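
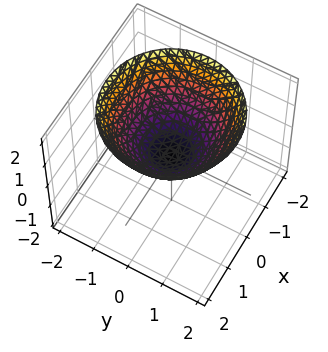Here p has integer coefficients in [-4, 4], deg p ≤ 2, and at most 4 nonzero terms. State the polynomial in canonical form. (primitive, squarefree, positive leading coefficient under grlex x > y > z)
(a) The degree is 2 — a single bowl opening along one axis; a quadric.
(b) Symmetry: the z-axis is an axis of rotation, so x and y enter only as x² + y².
(c) Against the integer gridlines: a circular section at z = 2 has radius between 1 and 2; it meets the x-axis at x = 0 (among the integer gridlines); one y-axis crossing is at y = 0.
(d) The integer polynomial consistent with all of this is the stated p.

2*x^2 + 2*y^2 - 3*z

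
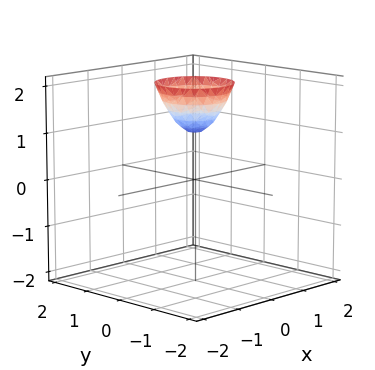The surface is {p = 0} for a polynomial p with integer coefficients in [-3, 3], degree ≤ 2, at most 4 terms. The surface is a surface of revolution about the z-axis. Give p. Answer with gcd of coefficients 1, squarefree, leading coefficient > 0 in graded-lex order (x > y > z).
First, deg p = 2. A generic line meets the surface in up to 2 points.
Next, symmetries: every cross-section ⟂ z is a circle, so x, y appear only via x² + y².
Next, checking where it meets the axes: the surface avoids every integer y-axis point in the box; a circular section at z = 2 has radius between 0 and 1.
Finally, the integer polynomial consistent with all of this is the stated p. Check: (0, 0, 1) on the z-axis lies on the surface, and p(0, 0, 1) = 0. ✓

3*x^2 + 3*y^2 - 2*z + 2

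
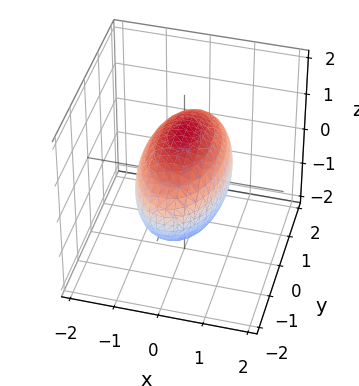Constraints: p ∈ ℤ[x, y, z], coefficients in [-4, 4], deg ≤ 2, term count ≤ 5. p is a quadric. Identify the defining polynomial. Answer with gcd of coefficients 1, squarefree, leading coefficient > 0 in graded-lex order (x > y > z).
3*x^2 + y^2 + 2*z^2 - 3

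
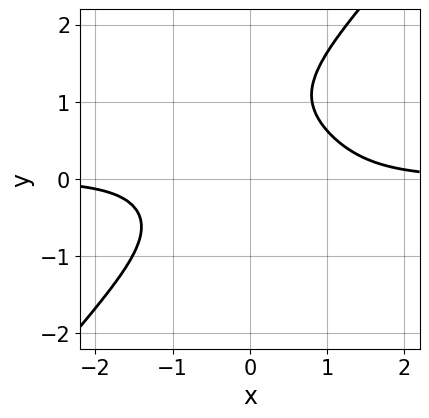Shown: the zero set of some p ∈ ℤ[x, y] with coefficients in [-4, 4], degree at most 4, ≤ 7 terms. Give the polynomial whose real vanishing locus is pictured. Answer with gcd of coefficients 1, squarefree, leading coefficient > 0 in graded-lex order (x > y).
3*x^3*y - 2*y^4 + 3*x*y^2 + y^3 - 3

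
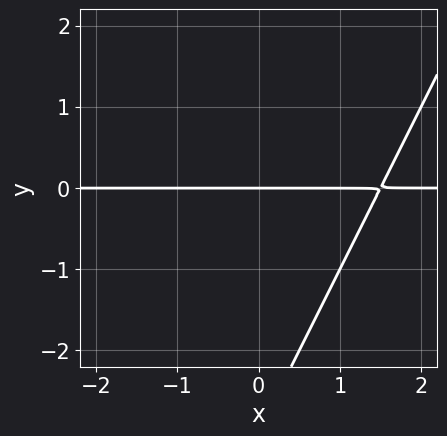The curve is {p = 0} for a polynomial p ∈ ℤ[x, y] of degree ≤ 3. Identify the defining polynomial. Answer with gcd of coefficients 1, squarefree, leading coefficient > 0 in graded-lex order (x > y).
2*x*y - y^2 - 3*y

Degree: the shape is more complex than any degree-1 curve, so deg p = 2.
Observable constraints: every point of the x-axis in the box is on the curve; it crosses the y-axis at the gridline y = 0.
Together with the visible shape, these determine p as stated.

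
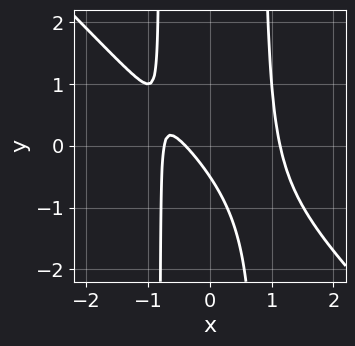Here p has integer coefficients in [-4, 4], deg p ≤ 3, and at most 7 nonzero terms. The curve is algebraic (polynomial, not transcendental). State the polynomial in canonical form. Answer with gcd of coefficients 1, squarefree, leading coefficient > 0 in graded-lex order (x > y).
(a) Degree: the shape is more complex than any degree-2 curve, so deg p = 3.
(b) Putting this together gives p.

3*x^3 + 3*x^2*y - 3*x - 2*y - 1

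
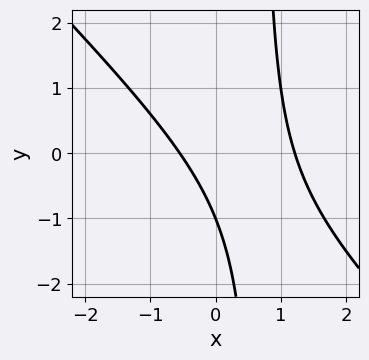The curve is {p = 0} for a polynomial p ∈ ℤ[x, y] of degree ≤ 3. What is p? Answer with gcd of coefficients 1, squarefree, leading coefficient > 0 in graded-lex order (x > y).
3*x^2 + 3*x*y - 2*x - 2*y - 2

The degree is 2 — a generic line meets the curve in up to 2 points.
From the axis intercepts and sections: it meets the y-axis at y = -1 (among the integer gridlines).
Assembling these constraints gives the stated polynomial.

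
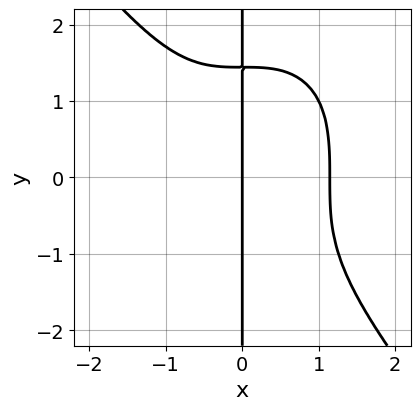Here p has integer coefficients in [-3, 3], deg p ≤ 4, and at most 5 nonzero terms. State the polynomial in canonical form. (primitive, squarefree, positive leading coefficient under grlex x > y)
(a) deg p = 4. No degree-3 curve has this shape.
(b) Checking where it meets the axes: it meets the x-axis at x = 0 (among the integer gridlines); the visible y-axis segment lies entirely on the curve.
(c) Putting this together gives p.

2*x^4 + x*y^3 - 3*x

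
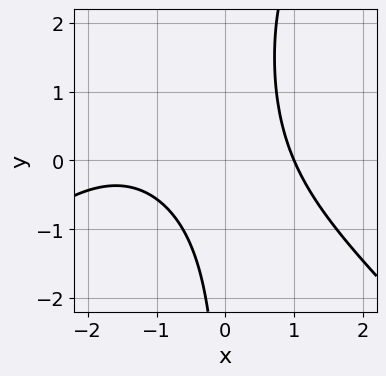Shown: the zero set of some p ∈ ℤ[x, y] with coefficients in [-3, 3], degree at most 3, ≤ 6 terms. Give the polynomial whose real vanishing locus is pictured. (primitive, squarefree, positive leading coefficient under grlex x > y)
x^3 - x*y^2 + 2*x^2 + 3*x*y - 3

1. deg p = 3.
2. Observable constraints: one x-axis crossing is at x = 1; it misses every integer gridline on the y-axis.
3. Fitting integer coefficients to these (and the overall shape) gives p.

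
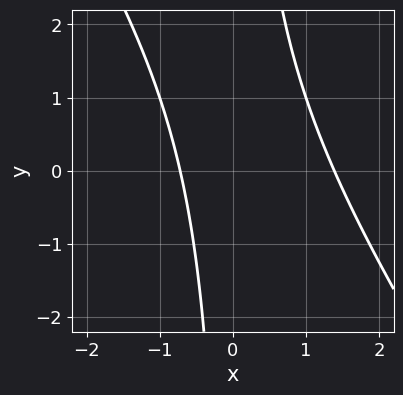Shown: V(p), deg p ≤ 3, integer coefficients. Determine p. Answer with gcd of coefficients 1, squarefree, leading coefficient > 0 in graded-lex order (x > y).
3*x^2 + 2*x*y - 2*x - 3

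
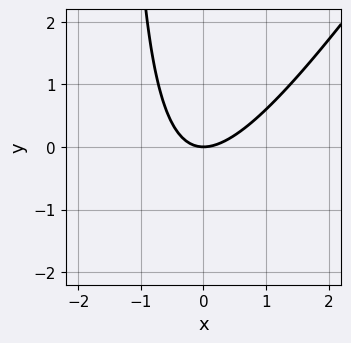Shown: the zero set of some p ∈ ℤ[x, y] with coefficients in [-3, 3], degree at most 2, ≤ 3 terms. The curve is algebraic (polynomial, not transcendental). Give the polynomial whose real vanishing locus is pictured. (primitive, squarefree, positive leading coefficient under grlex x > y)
3*x^2 - 2*x*y - 3*y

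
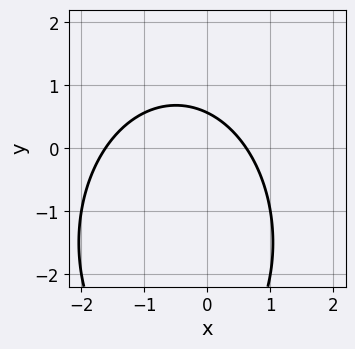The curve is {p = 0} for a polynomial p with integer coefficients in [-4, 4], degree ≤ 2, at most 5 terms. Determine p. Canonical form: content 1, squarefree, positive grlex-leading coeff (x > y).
2*x^2 + y^2 + 2*x + 3*y - 2

1. deg p = 2.
2. Putting this together gives p.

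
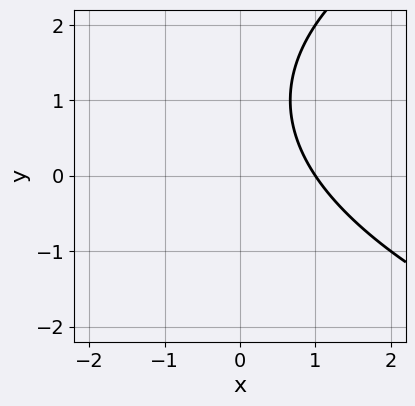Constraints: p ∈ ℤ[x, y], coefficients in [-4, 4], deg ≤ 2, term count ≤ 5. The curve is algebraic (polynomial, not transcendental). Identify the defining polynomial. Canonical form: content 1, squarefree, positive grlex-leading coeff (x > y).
y^2 - 3*x - 2*y + 3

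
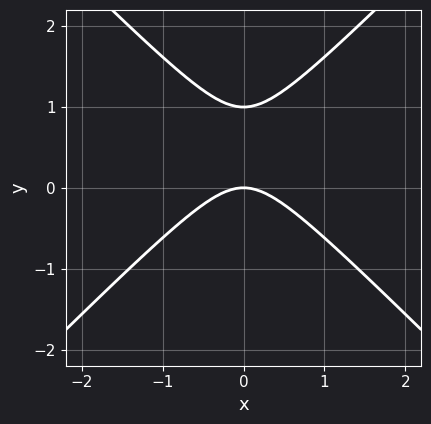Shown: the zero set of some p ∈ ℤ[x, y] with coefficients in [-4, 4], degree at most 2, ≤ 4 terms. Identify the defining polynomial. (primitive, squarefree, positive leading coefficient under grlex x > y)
x^2 - y^2 + y

1. Degree: no degree-1 curve has this shape, so deg p = 2.
2. Symmetries: the x ↦ −x reflection is a symmetry, so x appears only in even powers.
3. Observable constraints: it meets the x-axis at x = 0 (among the integer gridlines); among the integer gridlines, it crosses the y-axis at y ∈ {0, 1}.
4. The integer polynomial consistent with all of this is the stated p.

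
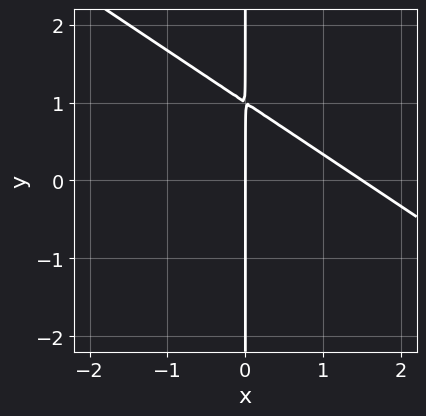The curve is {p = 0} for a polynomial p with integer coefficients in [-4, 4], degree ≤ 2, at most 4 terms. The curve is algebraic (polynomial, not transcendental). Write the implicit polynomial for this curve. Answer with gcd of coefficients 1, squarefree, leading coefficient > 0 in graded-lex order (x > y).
First, the degree is 2 — a generic line meets the curve in up to 2 points.
Then, from the axis intercepts and sections: every point of the y-axis in the box is on the curve; it meets the x-axis at x = 0 (among the integer gridlines).
Finally, fitting integer coefficients to these (and the overall shape) gives p.

2*x^2 + 3*x*y - 3*x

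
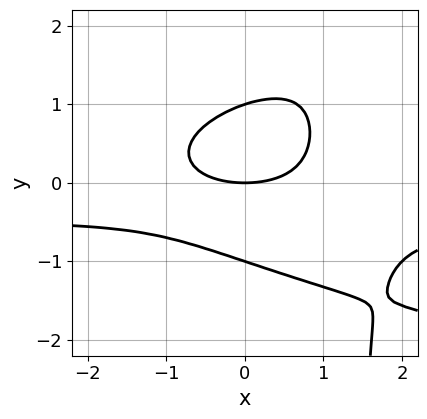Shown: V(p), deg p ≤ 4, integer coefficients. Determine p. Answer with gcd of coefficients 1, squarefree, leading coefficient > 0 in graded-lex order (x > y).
(a) The degree is 4 — the shape is more complex than any degree-3 curve.
(b) From the visible intercepts: it crosses the x-axis at the gridline x = 0; among the integer gridlines, it crosses the y-axis at y ∈ {-1, 0, 1}.
(c) Putting this together gives p.

2*x*y^3 - 2*x^2*y - 3*y^3 - x^2 + 3*y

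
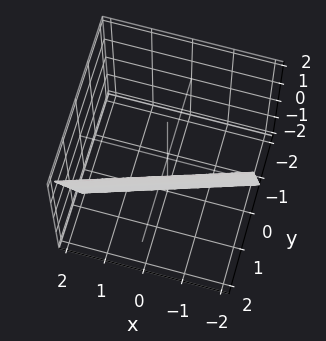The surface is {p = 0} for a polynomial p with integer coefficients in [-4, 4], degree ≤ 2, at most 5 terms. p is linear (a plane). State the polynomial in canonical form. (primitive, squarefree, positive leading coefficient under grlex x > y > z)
x - 3*y + z + 2

(a) Degree: the surface is flat (a plane), so deg p = 1.
(b) From the axis intercepts and sections: it crosses the x-axis at the gridline x = -2; it meets the z-axis at z = -2 (among the integer gridlines).
(c) These observations pin down the coefficients.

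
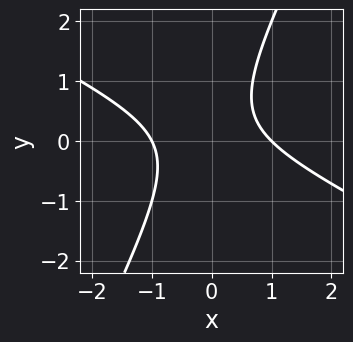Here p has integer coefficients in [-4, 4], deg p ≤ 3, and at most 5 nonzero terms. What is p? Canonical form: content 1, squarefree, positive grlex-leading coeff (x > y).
The degree is 2 — a generic line meets the curve in up to 2 points.
From the axis intercepts and sections: no y-intercept at any integer in the box; among the integer gridlines, it crosses the x-axis at x ∈ {-1, 1}.
Solving for integer coefficients yields p as stated.

2*x^2 + 3*x*y - 2*y^2 + y - 2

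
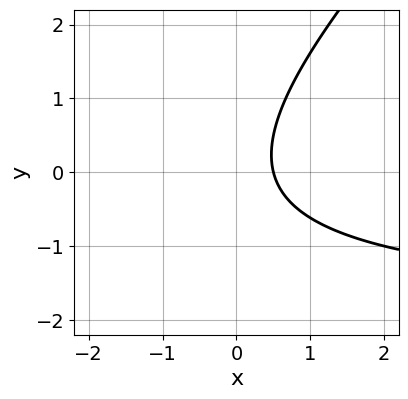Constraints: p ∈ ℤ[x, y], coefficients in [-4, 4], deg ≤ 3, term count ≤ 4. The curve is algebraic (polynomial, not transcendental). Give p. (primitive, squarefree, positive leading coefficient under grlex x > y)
1. The degree is 2 — no degree-1 curve has this shape.
2. Reading off the gridlines: no y-intercept at any integer in the box.
3. Matching integer coefficients to the picture gives p.

x*y - y^2 + 2*x - 1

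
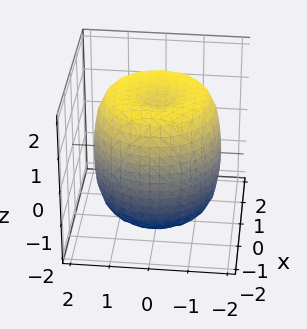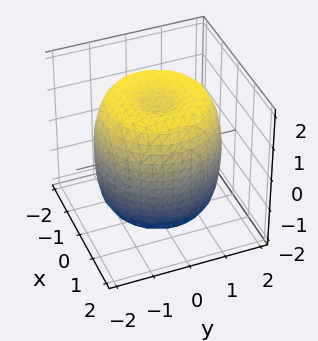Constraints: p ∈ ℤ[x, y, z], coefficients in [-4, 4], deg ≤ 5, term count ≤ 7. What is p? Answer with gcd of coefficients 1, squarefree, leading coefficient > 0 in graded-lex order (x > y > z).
First, the degree is 4 — a generic line meets the surface in up to 4 points.
Next, symmetry: the surface is invariant under rotation about z: p = q(x² + y², z).
Next, from the visible intercepts: a circular section at z = -1 has radius between 1 and 2.
Finally, matching integer coefficients to the picture gives p.

x^4 + 2*x^2*y^2 + y^4 - 2*x^2 - 2*y^2 + z^2 - 2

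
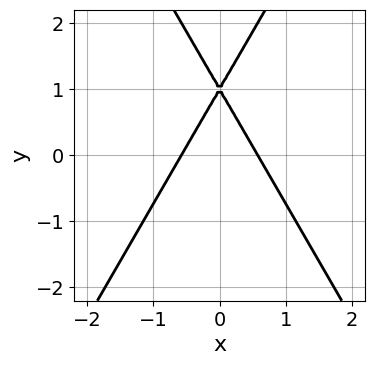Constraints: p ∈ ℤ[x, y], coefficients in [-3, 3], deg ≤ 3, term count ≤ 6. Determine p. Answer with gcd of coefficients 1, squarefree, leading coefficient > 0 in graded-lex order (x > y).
3*x^2 - y^2 + 2*y - 1

1. Degree: no degree-1 curve has this shape, so deg p = 2.
2. Symmetries: the x ↦ −x reflection is a symmetry, so x appears only in even powers.
3. Observable constraints: it crosses the y-axis at the gridline y = 1.
4. The integer polynomial consistent with all of this is the stated p.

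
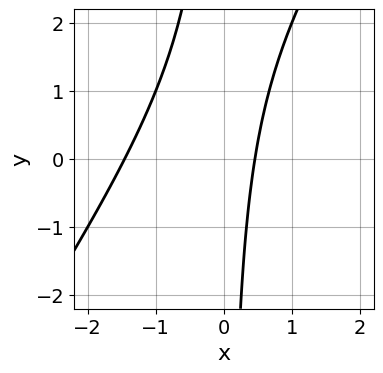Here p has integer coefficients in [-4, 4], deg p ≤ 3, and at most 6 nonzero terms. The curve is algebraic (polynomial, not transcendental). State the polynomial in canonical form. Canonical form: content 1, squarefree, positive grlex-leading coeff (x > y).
3*x^2 - 2*x*y + 3*x - 2

(a) Degree: no degree-1 curve has this shape, so deg p = 2.
(b) Reading off the gridlines: the curve avoids every integer y-axis point in the box.
(c) The integer polynomial consistent with all of this is the stated p.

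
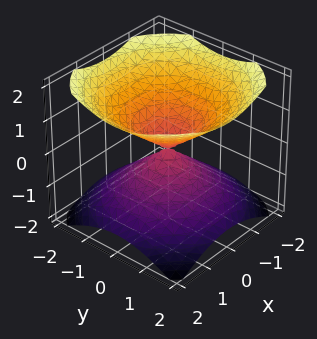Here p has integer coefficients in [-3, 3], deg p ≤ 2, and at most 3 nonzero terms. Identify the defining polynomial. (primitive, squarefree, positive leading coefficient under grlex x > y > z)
2*x^2 + 2*y^2 - 3*z^2

(a) I count 2 distinct pieces. They look like related sheets of one shape, so recover p as a whole.
(b) Degree: two nappes meeting at a single point; a quadric, so deg p = 2.
(c) Symmetries: every cross-section ⟂ z is a circle, so x, y appear only via x² + y²; the z ↦ −z reflection is a symmetry, so z appears only in even powers.
(d) Reading off the gridlines: one y-axis crossing is at y = 0; it meets the x-axis at x = 0 (among the integer gridlines); a circular section at z = 1 has radius between 1 and 2; it meets the z-axis at z = 0 (among the integer gridlines).
(e) These observations pin down the coefficients.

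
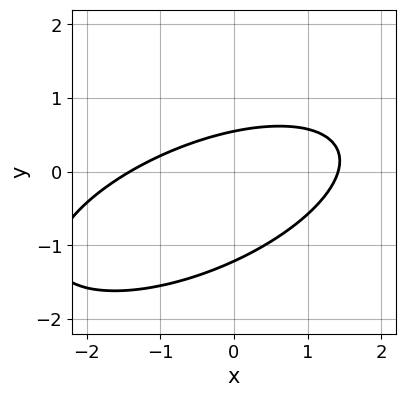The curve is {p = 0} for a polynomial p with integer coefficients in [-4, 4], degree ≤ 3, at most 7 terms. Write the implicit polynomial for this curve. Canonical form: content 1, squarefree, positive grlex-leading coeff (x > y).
x^2 - 2*x*y + 3*y^2 + 2*y - 2

First, degree: no degree-1 curve has this shape, so deg p = 2.
Finally, solving for integer coefficients yields p as stated.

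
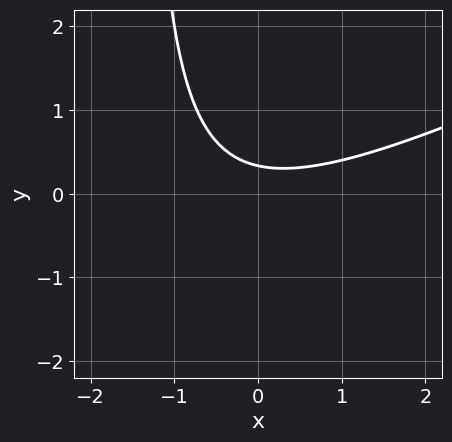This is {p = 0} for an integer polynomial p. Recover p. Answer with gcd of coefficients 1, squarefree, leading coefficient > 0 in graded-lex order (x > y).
x^2 - 2*x*y - 3*y + 1

First, degree: a generic line meets the curve in up to 2 points, so deg p = 2.
Then, observable constraints: no x-intercept at any integer in the box.
Finally, matching integer coefficients to the picture gives p.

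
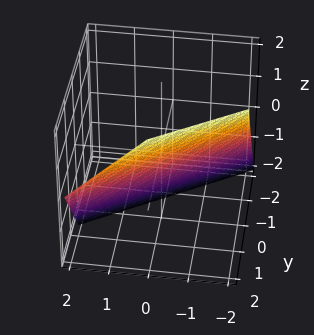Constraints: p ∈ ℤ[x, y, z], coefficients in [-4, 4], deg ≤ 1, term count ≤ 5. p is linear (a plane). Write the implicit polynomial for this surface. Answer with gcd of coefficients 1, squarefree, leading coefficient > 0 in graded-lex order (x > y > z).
2*x - 3*y + 2*z + 2

(a) deg p = 1. The surface is flat (a plane).
(b) From the axis intercepts and sections: it crosses the z-axis at the gridline z = -1; one x-axis crossing is at x = -1.
(c) The integer polynomial consistent with all of this is the stated p.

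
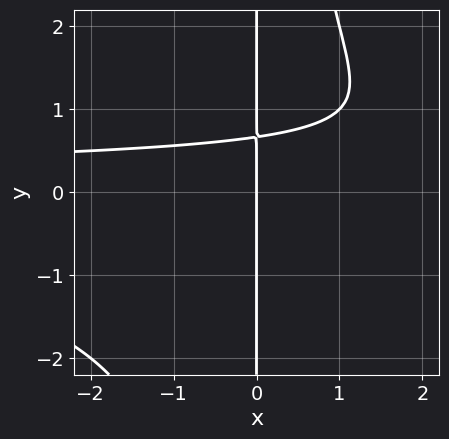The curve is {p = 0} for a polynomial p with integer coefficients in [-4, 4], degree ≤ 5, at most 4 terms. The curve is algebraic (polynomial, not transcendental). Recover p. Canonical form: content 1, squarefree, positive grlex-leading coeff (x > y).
x^2*y^2 - 3*x*y + 2*x

1. deg p = 4. No degree-3 curve has this shape.
2. Checking where it meets the axes: every point of the y-axis in the box is on the curve; one x-axis crossing is at x = 0.
3. Solving for integer coefficients yields p as stated.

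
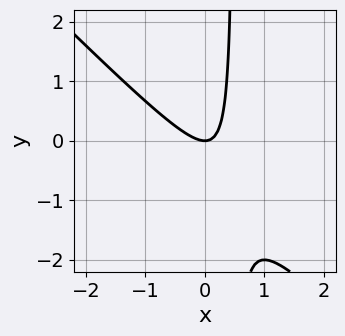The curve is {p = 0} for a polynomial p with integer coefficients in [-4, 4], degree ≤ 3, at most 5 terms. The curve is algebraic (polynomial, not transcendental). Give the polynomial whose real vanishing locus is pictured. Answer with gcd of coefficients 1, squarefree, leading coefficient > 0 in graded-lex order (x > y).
2*x^2 + 2*x*y - y

(a) Degree: no degree-1 curve has this shape, so deg p = 2.
(b) Observable constraints: one y-axis crossing is at y = 0; it crosses the x-axis at the gridline x = 0.
(c) Assembling these constraints gives the stated polynomial.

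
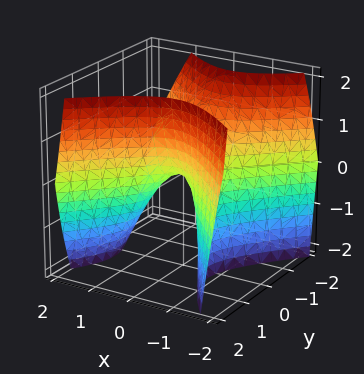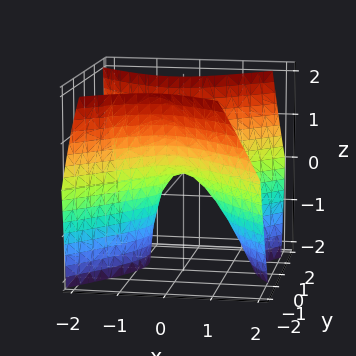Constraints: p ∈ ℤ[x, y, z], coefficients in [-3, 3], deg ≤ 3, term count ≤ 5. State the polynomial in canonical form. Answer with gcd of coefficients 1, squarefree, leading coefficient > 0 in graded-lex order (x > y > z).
1. deg p = 2. A generic line meets the surface in up to 2 points.
2. Against the integer gridlines: it crosses the y-axis at the gridline y = 0; it meets the x-axis at x = 0 (among the integer gridlines).
3. The integer polynomial consistent with all of this is the stated p.

3*x^2 + x*z - 3*y^2 - y*z + 2*z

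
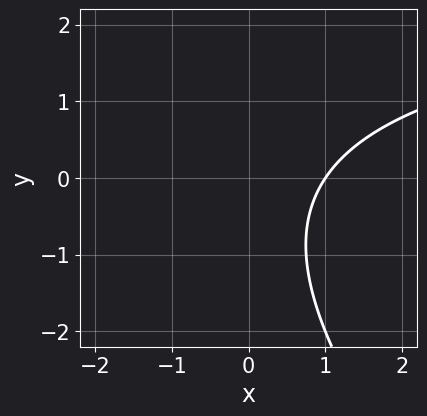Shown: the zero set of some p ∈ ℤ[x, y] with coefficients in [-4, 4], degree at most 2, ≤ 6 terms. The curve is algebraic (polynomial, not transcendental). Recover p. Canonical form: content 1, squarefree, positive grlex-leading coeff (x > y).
x*y + y^2 - 3*x + y + 3

(a) Degree: no degree-1 curve has this shape, so deg p = 2.
(b) Against the integer gridlines: it misses every integer gridline on the y-axis; one x-axis crossing is at x = 1.
(c) Fitting integer coefficients to these (and the overall shape) gives p.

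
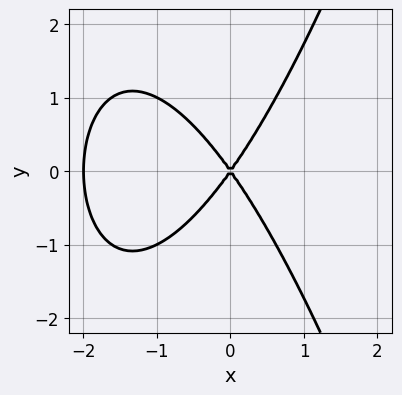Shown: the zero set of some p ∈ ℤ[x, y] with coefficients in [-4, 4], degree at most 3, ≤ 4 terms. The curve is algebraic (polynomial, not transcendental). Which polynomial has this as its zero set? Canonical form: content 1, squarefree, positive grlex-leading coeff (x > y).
x^3 + 2*x^2 - y^2

Degree: the shape is more complex than any degree-2 curve, so deg p = 3.
Symmetries: the y ↦ −y reflection is a symmetry, so y appears only in even powers.
From the visible intercepts: the x-axis gridline crossings are at x ∈ {-2, 0}; it crosses the y-axis at the gridline y = 0.
The integer polynomial consistent with all of this is the stated p.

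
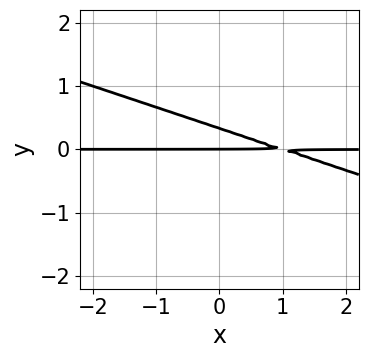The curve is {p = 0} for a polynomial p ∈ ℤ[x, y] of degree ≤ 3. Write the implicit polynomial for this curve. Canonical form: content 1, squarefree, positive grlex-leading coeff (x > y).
Degree: the shape is more complex than any degree-1 curve, so deg p = 2.
From the visible intercepts: every point of the x-axis in the box is on the curve; it crosses the y-axis at the gridline y = 0.
Solving for integer coefficients yields p as stated.

x*y + 3*y^2 - y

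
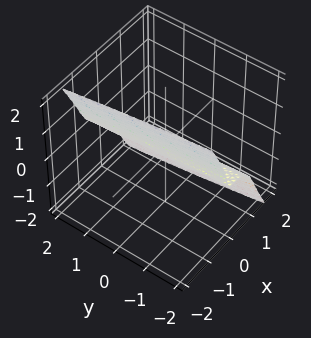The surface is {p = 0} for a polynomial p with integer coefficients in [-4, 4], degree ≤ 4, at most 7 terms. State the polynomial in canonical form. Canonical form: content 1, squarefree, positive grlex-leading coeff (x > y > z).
(a) The degree is 3 — no degree-2 surface has this shape.
(b) From the axis intercepts and sections: every point of the y-axis in the box is on the surface; one z-axis crossing is at z = 0.
(c) Matching integer coefficients to the picture gives p.

2*x^3 - x*y*z + 3*x*z^2 + 2*z^3 + z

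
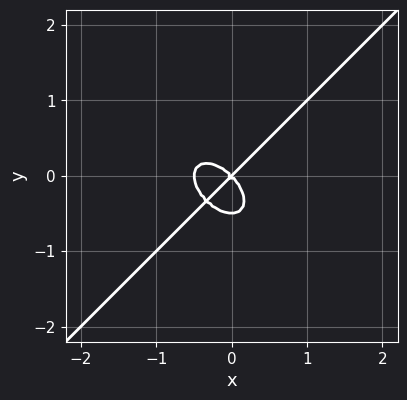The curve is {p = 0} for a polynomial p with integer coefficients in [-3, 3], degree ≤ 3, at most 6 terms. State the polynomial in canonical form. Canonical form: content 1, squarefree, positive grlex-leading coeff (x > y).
2*x^3 - 2*y^3 + x^2 - y^2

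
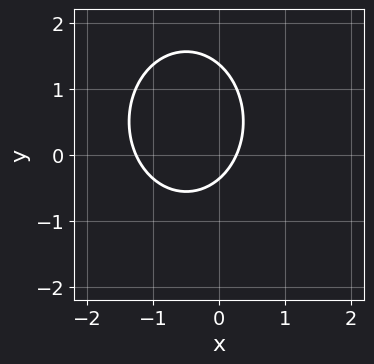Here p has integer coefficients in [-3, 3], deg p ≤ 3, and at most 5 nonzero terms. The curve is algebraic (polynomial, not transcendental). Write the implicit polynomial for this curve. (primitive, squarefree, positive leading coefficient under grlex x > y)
First, degree: no degree-1 curve has this shape, so deg p = 2.
Finally, putting this together gives p.

3*x^2 + 2*y^2 + 3*x - 2*y - 1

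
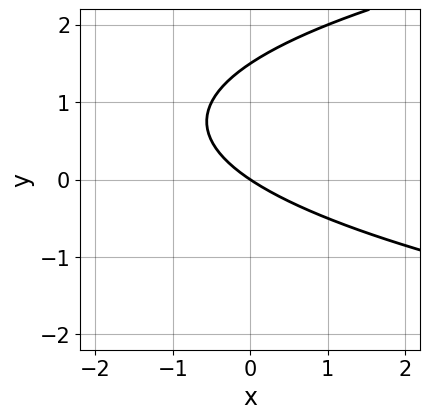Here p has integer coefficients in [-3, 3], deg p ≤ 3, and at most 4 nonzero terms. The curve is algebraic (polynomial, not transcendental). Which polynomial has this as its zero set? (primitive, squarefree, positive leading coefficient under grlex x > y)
2*y^2 - 2*x - 3*y

deg p = 2.
Checking where it meets the axes: one x-axis crossing is at x = 0; one y-axis crossing is at y = 0.
Matching integer coefficients to the picture gives p.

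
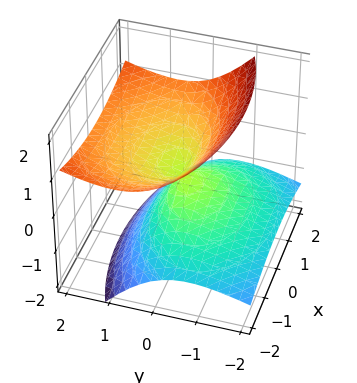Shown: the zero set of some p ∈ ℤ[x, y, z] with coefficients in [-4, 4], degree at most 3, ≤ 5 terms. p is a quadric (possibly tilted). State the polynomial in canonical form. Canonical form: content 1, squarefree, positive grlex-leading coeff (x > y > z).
deg p = 2. The shape is more complex than any degree-1 surface.
From the axis intercepts and sections: it crosses the z-axis at the gridline z = 0; it meets the y-axis at y = 0 (among the integer gridlines).
Together with the visible shape, these determine p as stated.

x^2 + 2*y^2 - 3*y*z - 3*z^2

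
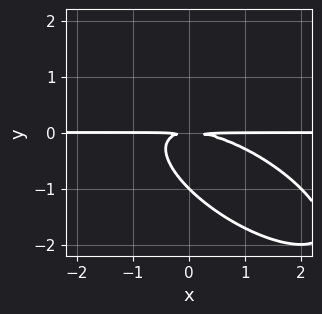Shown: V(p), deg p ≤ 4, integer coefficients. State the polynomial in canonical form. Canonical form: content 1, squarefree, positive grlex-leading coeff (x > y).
First, degree: a generic line meets the curve in up to 3 points, so deg p = 3.
Then, from the axis intercepts and sections: it crosses the y-axis at the gridline y = -1; the visible x-axis segment lies entirely on the curve.
Finally, these observations pin down the coefficients.

x^2*y + 2*x*y^2 + 2*y^3 + 2*y^2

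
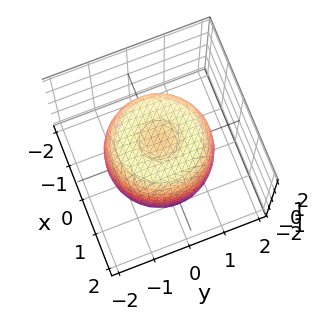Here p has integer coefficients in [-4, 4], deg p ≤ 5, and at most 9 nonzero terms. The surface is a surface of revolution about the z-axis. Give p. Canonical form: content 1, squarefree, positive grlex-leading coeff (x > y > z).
Degree: a generic line meets the surface in up to 4 points, so deg p = 4.
Symmetry: the z-axis is an axis of rotation, so x and y enter only as x² + y².
From the axis intercepts and sections: among the integer gridlines, it crosses the z-axis at z ∈ {-1, 1}; a circular section at z = 0 has radius between 1 and 2.
Together with the visible shape, these determine p as stated.

2*x^4 + 4*x^2*y^2 + 2*y^4 - 3*x^2 - 3*y^2 + 2*z^2 - 2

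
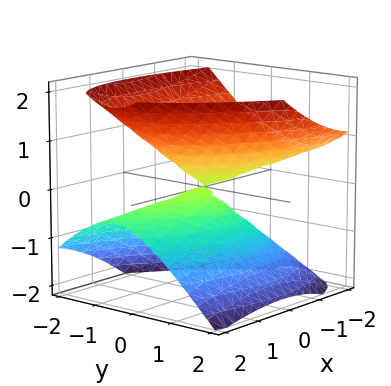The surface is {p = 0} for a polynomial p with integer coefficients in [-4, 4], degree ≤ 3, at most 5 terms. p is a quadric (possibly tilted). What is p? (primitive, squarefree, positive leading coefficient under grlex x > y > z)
(a) I count 2 distinct pieces.
(b) The degree is 2 — a generic line meets the surface in up to 2 points.
(c) Reading off the gridlines: it meets the y-axis at y = 0 (among the integer gridlines); it crosses the z-axis at the gridline z = 0; it crosses the x-axis at the gridline x = 0.
(d) Assembling these constraints gives the stated polynomial.

x^2 + 2*x*y + 2*x*z + 3*y^2 - 3*z^2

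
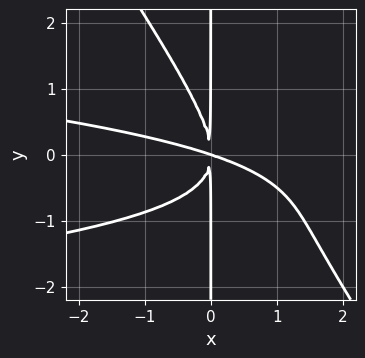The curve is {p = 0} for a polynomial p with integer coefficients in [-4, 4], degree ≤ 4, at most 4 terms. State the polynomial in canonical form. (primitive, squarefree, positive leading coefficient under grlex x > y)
deg p = 4. No degree-3 curve has this shape.
From the visible intercepts: it crosses the x-axis at the gridline x = 0; every point of the y-axis in the box is on the curve.
Putting this together gives p.

3*x^2*y^2 + 2*x*y^3 + x^3 + 3*x^2*y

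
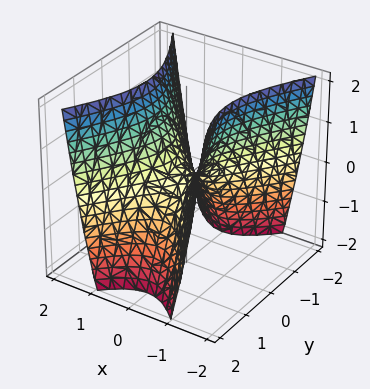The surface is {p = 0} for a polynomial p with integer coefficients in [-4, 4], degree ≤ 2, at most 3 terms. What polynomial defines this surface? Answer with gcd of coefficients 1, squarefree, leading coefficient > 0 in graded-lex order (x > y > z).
2*x^2 - y^2 - z

First, the degree is 2 — a saddle surface; a quadric.
Next, symmetries: the y ↦ −y reflection is a symmetry, so y appears only in even powers; the x ↦ −x reflection is a symmetry, so x appears only in even powers.
Then, observable constraints: it meets the z-axis at z = 0 (among the integer gridlines); it crosses the y-axis at the gridline y = 0; it crosses the x-axis at the gridline x = 0.
Finally, matching integer coefficients to the picture gives p.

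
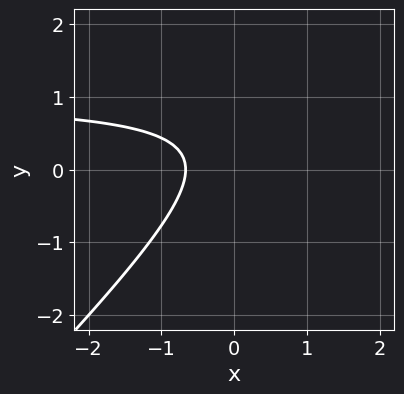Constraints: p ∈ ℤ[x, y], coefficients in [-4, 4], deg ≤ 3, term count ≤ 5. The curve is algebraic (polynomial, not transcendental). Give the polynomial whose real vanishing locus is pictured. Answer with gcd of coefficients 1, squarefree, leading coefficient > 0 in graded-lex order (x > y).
3*x*y - 3*y^2 - 3*x + 2*y - 2

deg p = 2.
Checking where it meets the axes: no y-intercept at any integer in the box.
Solving for integer coefficients yields p as stated.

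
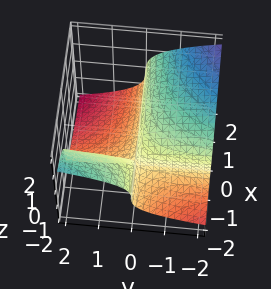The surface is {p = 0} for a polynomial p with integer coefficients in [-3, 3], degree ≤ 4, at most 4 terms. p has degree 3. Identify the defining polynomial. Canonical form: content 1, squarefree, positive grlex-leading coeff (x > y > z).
z^3 + x*y + y

First, degree: the shape is more complex than any degree-2 surface, so deg p = 3.
Next, from the axis intercepts and sections: one y-axis crossing is at y = 0; it crosses the z-axis at the gridline z = 0.
Finally, the integer polynomial consistent with all of this is the stated p.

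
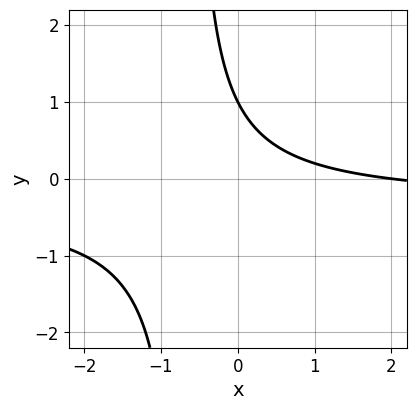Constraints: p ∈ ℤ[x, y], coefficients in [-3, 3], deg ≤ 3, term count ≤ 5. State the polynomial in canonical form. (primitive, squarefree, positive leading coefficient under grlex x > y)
3*x*y + x + 2*y - 2

1. The degree is 2 — no degree-1 curve has this shape.
2. Checking where it meets the axes: one y-axis crossing is at y = 1; it meets the x-axis at x = 2 (among the integer gridlines).
3. Assembling these constraints gives the stated polynomial.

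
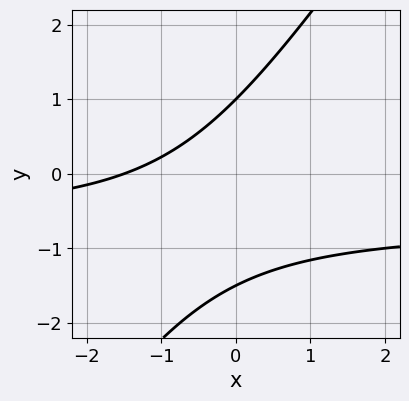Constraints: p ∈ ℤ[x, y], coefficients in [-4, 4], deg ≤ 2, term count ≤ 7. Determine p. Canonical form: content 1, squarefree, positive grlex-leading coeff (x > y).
(a) Degree: no degree-1 curve has this shape, so deg p = 2.
(b) From the axis intercepts and sections: it meets the y-axis at y = 1 (among the integer gridlines).
(c) Matching integer coefficients to the picture gives p.

3*x*y - 2*y^2 + 2*x - y + 3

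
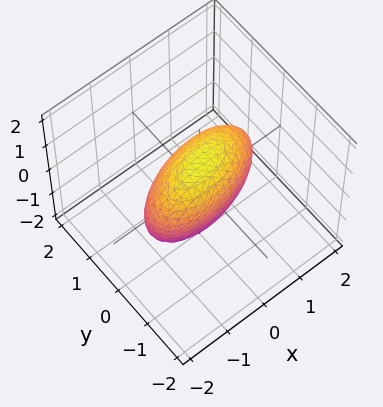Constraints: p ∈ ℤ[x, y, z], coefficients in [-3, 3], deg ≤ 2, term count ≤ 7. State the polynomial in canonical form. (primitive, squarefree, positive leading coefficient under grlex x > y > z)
x^2 - x*y + 3*y^2 + y*z + z^2 - 2

The degree is 2 — the shape is more complex than any degree-1 surface.
The integer polynomial consistent with all of this is the stated p.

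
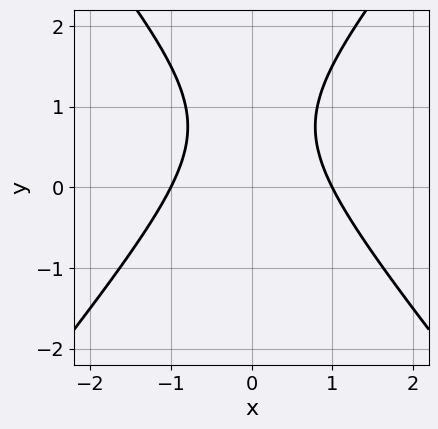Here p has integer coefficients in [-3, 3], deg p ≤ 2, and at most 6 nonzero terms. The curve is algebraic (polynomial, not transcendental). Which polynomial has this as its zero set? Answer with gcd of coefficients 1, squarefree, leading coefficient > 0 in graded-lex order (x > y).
3*x^2 - 2*y^2 + 3*y - 3

1. The degree is 2 — the shape is more complex than any degree-1 curve.
2. Symmetries: it's symmetric under x → −x, forcing even powers of x.
3. Checking where it meets the axes: the x-axis gridline crossings are at x ∈ {-1, 1}; no y-intercept at any integer in the box.
4. Putting this together gives p.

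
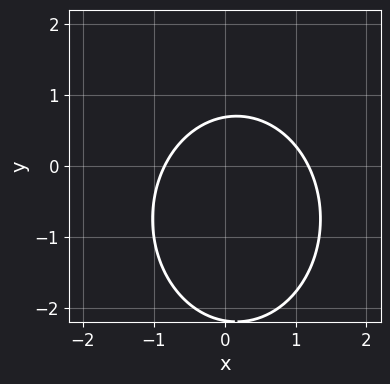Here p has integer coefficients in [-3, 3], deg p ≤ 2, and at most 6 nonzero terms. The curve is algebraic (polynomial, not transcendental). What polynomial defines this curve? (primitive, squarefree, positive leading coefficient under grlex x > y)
3*x^2 + 2*y^2 - x + 3*y - 3

(a) deg p = 2. No degree-1 curve has this shape.
(b) Matching integer coefficients to the picture gives p.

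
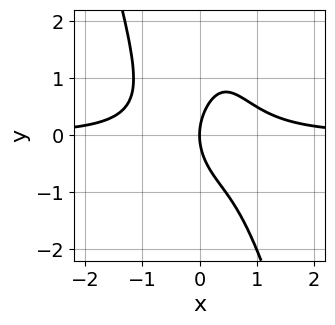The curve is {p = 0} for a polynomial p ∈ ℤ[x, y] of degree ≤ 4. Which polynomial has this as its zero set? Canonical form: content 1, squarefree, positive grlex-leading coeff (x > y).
3*x^3*y + x^2*y^2 + y^2 - 2*x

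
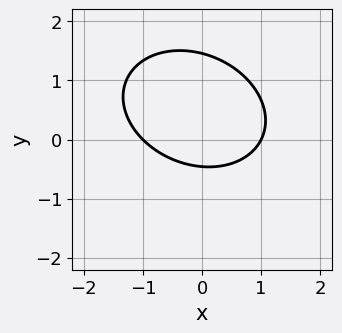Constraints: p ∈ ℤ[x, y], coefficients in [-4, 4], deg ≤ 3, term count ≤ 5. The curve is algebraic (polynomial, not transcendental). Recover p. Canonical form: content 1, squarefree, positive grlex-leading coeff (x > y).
2*x^2 + x*y + 3*y^2 - 3*y - 2

First, the degree is 2 — a generic line meets the curve in up to 2 points.
Next, from the visible intercepts: the x-axis gridline crossings are at x ∈ {-1, 1}.
Finally, matching integer coefficients to the picture gives p.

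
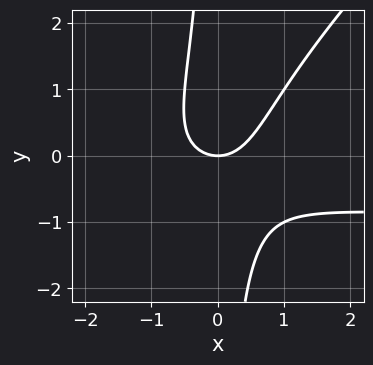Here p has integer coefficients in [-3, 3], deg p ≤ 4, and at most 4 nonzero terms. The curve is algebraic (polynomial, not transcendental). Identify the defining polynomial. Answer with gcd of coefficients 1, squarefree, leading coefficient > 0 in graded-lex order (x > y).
x^2*y - x*y^2 + x^2 - y

First, deg p = 3.
Next, checking where it meets the axes: it meets the x-axis at x = 0 (among the integer gridlines); it crosses the y-axis at the gridline y = 0.
Finally, matching integer coefficients to the picture gives p.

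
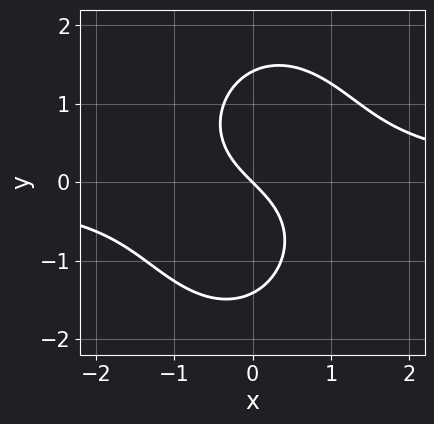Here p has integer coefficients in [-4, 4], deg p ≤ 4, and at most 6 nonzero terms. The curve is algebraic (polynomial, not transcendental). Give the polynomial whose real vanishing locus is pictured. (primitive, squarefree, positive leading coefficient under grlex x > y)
2*x^2*y + y^3 - 2*x - 2*y

First, the degree is 3 — no degree-2 curve has this shape.
Next, checking where it meets the axes: it crosses the x-axis at the gridline x = 0; one y-axis crossing is at y = 0.
Finally, assembling these constraints gives the stated polynomial.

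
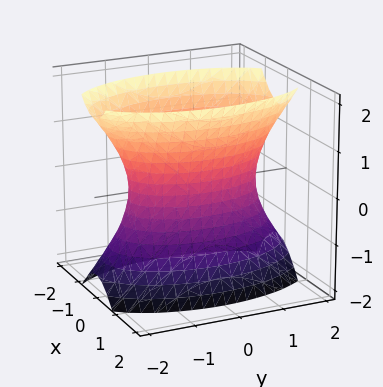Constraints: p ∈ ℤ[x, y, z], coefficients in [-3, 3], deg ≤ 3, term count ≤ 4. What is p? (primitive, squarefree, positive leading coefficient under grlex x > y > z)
First, degree: one connected sheet with a waist; a quadric, so deg p = 2.
Next, symmetries: the z ↦ −z reflection is a symmetry, so z appears only in even powers; mirror symmetry y ↦ −y ⇒ only even powers of y; mirror symmetry x ↦ −x ⇒ only even powers of x.
Then, from the axis intercepts and sections: the surface avoids every integer z-axis point in the box.
Finally, the integer polynomial consistent with all of this is the stated p.

3*x^2 + y^2 - z^2 - 2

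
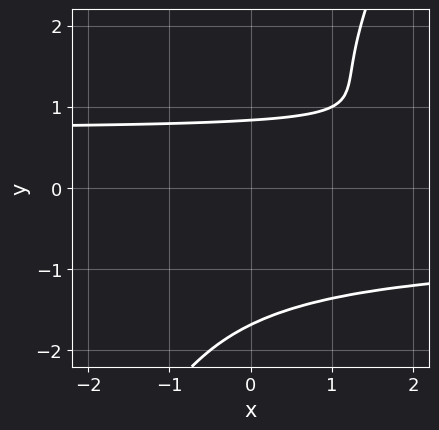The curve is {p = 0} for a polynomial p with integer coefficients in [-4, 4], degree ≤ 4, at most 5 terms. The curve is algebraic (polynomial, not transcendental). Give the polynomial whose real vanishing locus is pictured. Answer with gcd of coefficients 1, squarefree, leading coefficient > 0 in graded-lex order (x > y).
First, the degree is 4 — no degree-3 curve has this shape.
Next, checking where it meets the axes: it misses every integer gridline on the x-axis.
Finally, solving for integer coefficients yields p as stated.

2*x*y^3 - y^4 - x*y - 3*y + 3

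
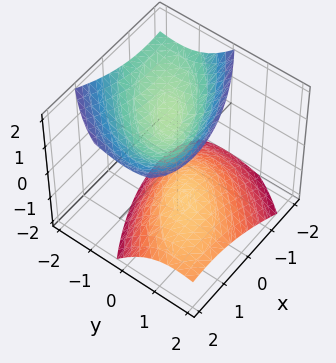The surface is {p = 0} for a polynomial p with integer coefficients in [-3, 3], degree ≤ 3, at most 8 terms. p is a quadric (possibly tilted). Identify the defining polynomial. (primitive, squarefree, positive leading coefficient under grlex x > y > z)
First, the picture has 2 separate pieces.
Then, the degree is 2 — a generic line meets the surface in up to 2 points.
Next, from the axis intercepts and sections: the surface avoids every integer y-axis point in the box; it misses every integer gridline on the x-axis.
Finally, together with the visible shape, these determine p as stated.

2*x^2 - 3*x*y + 3*y^2 + 3*y*z - 3*z^2 + 2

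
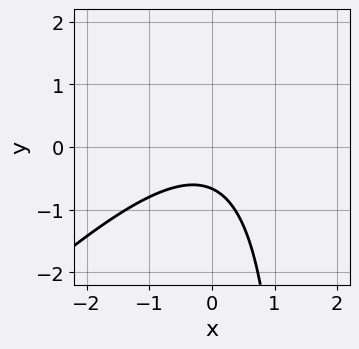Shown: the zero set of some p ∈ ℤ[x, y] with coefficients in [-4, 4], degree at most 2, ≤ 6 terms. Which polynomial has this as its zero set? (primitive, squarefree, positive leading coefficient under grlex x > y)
2*x^2 - 2*x*y + 3*y + 2

First, degree: no degree-1 curve has this shape, so deg p = 2.
Then, reading off the gridlines: no x-intercept at any integer in the box.
Finally, these observations pin down the coefficients.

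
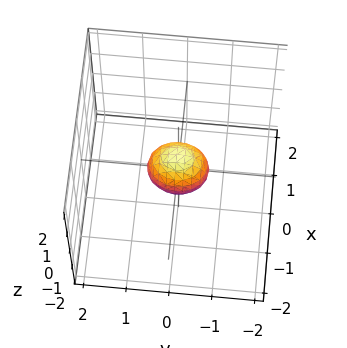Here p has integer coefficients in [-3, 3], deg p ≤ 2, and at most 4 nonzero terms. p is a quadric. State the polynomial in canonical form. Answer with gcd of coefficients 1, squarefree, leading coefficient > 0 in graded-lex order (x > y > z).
3*x^2 + 2*y^2 + 2*z^2 - 1

First, the degree is 2 — bounded and convex; a quadric.
Next, symmetries: it's symmetric under y → −y, forcing even powers of y; the z ↦ −z reflection is a symmetry, so z appears only in even powers; the x ↦ −x reflection is a symmetry, so x appears only in even powers.
Finally, fitting integer coefficients to these (and the overall shape) gives p.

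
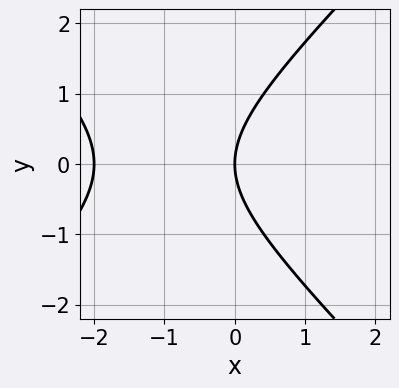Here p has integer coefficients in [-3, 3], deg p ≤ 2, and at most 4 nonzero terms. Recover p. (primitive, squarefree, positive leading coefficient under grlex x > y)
x^2 - y^2 + 2*x

(a) deg p = 2.
(b) Symmetries: the y ↦ −y reflection is a symmetry, so y appears only in even powers.
(c) Against the integer gridlines: it crosses the y-axis at the gridline y = 0; among the integer gridlines, it crosses the x-axis at x ∈ {-2, 0}.
(d) Assembling these constraints gives the stated polynomial.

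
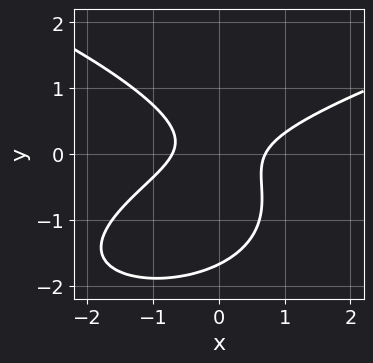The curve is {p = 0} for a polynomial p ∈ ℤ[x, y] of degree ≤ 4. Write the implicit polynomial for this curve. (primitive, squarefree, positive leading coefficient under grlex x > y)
deg p = 3.
The integer polynomial consistent with all of this is the stated p.

2*y^3 - 2*x^2 + 2*x*y + 3*y^2 + 1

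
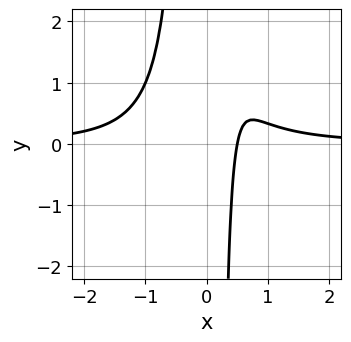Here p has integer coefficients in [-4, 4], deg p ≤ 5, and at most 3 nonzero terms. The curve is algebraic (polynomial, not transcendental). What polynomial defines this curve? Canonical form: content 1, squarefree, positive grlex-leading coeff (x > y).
3*x^3*y - 2*x + 1

(a) deg p = 4. The shape is more complex than any degree-3 curve.
(b) From the axis intercepts and sections: no y-intercept at any integer in the box.
(c) The integer polynomial consistent with all of this is the stated p.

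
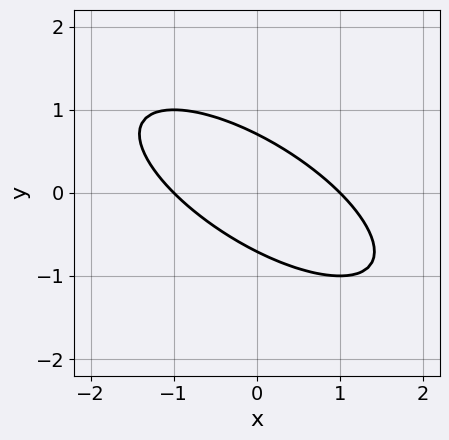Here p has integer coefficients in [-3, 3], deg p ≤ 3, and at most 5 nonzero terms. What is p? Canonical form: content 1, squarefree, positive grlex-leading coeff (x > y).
x^2 + 2*x*y + 2*y^2 - 1

1. Degree: the shape is more complex than any degree-1 curve, so deg p = 2.
2. Checking where it meets the axes: among the integer gridlines, it crosses the x-axis at x ∈ {-1, 1}.
3. Fitting integer coefficients to these (and the overall shape) gives p.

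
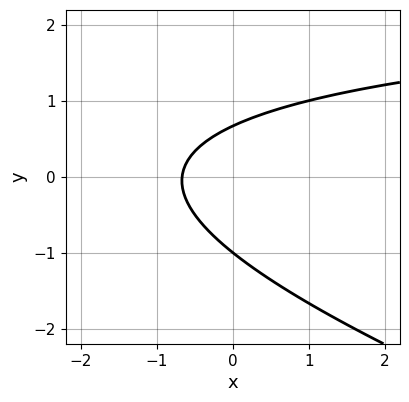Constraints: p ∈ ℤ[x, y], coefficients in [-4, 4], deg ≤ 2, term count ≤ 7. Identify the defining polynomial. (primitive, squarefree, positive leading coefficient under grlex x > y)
1. The degree is 2 — no degree-1 curve has this shape.
2. Against the integer gridlines: it meets the y-axis at y = -1 (among the integer gridlines).
3. Together with the visible shape, these determine p as stated.

x*y + 3*y^2 - 3*x + y - 2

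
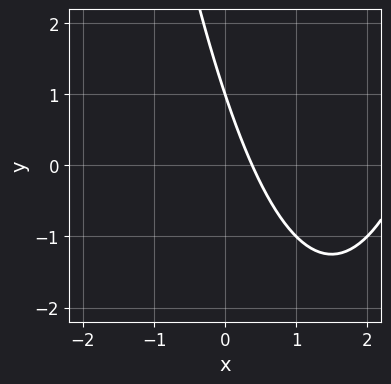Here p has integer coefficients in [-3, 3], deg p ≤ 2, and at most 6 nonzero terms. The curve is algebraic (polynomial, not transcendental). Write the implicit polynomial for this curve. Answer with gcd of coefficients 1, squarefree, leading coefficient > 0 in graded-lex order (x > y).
x^2 - 3*x - y + 1

The degree is 2 — a generic line meets the curve in up to 2 points.
From the visible intercepts: it crosses the y-axis at the gridline y = 1.
Assembling these constraints gives the stated polynomial.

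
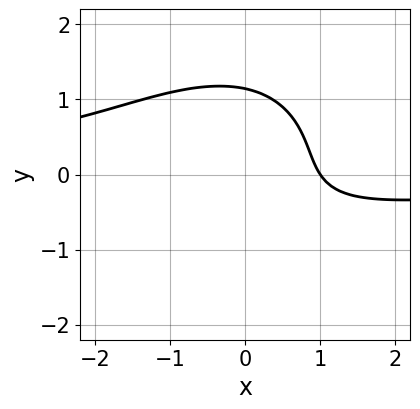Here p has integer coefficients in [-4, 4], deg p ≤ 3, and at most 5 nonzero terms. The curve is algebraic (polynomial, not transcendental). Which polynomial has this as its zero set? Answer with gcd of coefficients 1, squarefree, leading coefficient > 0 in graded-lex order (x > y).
2*x^2*y - x*y^2 + 2*y^3 + 3*x - 3

Degree: a generic line meets the curve in up to 3 points, so deg p = 3.
Checking where it meets the axes: one x-axis crossing is at x = 1.
Putting this together gives p.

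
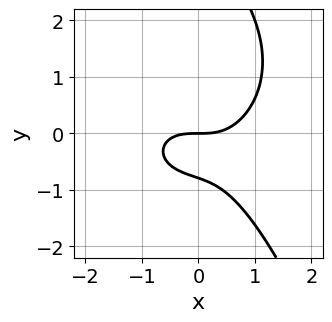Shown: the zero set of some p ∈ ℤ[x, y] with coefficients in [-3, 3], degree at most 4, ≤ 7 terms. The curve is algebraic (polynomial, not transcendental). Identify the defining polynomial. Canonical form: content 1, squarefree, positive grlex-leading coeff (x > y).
2*x^3 + 2*x*y^2 + y^3 - 3*y^2 - 3*y

First, degree: the shape is more complex than any degree-2 curve, so deg p = 3.
Then, from the axis intercepts and sections: it meets the x-axis at x = 0 (among the integer gridlines); it meets the y-axis at y = 0 (among the integer gridlines).
Finally, the integer polynomial consistent with all of this is the stated p.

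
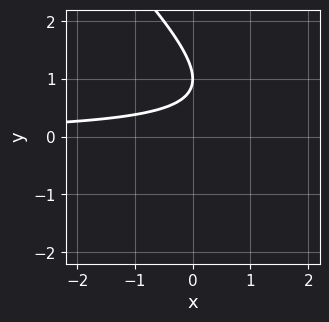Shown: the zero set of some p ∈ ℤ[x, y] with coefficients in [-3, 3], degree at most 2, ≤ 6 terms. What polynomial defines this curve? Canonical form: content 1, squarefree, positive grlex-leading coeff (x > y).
x*y + y^2 - 2*y + 1

deg p = 2.
From the axis intercepts and sections: the curve avoids every integer x-axis point in the box; one y-axis crossing is at y = 1.
These observations pin down the coefficients.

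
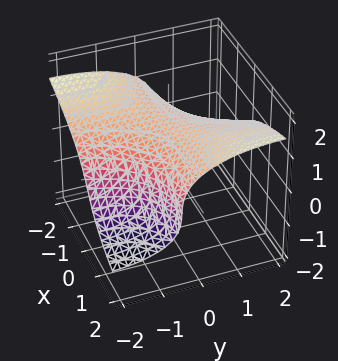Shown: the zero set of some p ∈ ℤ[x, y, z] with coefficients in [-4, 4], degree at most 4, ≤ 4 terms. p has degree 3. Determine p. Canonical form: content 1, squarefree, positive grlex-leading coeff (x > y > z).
y^2*z + 3*z^3 - 3*x*y - 3

1. The degree is 3 — the shape is more complex than any degree-2 surface.
2. From the axis intercepts and sections: the surface avoids every integer y-axis point in the box; no x-intercept at any integer in the box; one z-axis crossing is at z = 1.
3. Putting this together gives p.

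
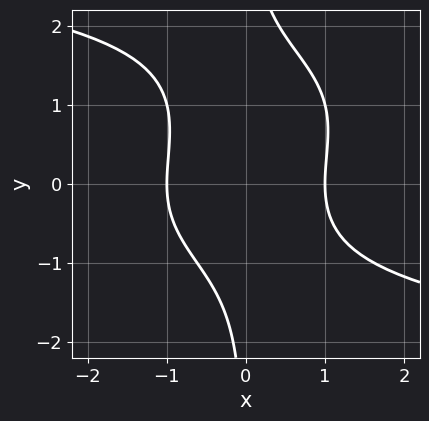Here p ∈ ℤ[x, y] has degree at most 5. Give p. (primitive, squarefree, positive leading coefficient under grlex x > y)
1. Degree: a generic line meets the curve in up to 4 points, so deg p = 4.
2. Against the integer gridlines: among the integer gridlines, it crosses the x-axis at x ∈ {-1, 1}; it misses every integer gridline on the y-axis.
3. Together with the visible shape, these determine p as stated.

x*y^3 - x*y^2 + 2*x^2 - 2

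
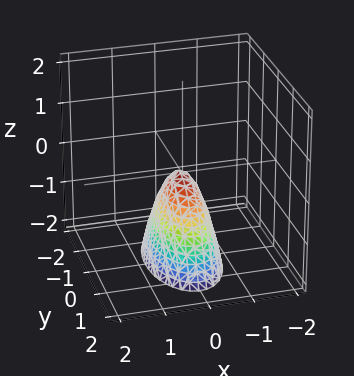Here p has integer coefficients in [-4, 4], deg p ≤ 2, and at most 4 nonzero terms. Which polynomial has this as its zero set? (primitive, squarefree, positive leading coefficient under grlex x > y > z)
3*x^2 + y^2 + z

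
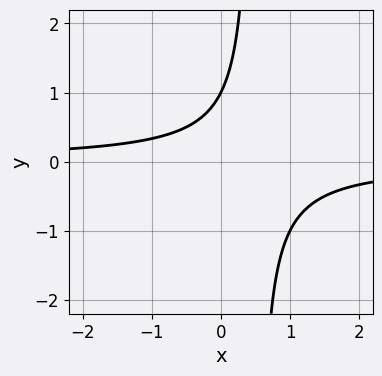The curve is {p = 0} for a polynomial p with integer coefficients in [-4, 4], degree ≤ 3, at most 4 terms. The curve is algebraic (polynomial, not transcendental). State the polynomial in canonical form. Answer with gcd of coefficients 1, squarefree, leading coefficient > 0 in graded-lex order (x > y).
1. Degree: a generic line meets the curve in up to 2 points, so deg p = 2.
2. Reading off the gridlines: one y-axis crossing is at y = 1; it misses every integer gridline on the x-axis.
3. These observations pin down the coefficients.

2*x*y - y + 1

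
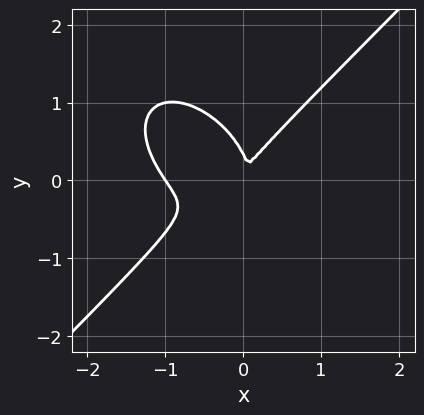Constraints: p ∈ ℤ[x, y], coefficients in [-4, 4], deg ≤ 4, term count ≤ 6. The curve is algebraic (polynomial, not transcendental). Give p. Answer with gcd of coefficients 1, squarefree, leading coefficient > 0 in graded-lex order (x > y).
3*x^3 - 3*y^3 + 3*x^2 - 2*x*y + y^2

Degree: no degree-2 curve has this shape, so deg p = 3.
From the visible intercepts: it meets the x-axis at x = -1 (among the integer gridlines).
These observations pin down the coefficients.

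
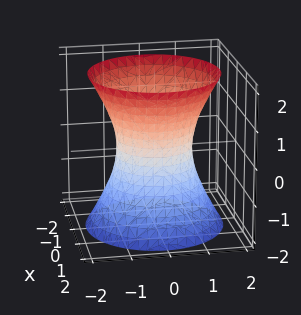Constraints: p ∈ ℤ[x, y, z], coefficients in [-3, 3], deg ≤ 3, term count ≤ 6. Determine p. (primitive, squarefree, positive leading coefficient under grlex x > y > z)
2*x^2 + 2*y^2 - z^2 - 2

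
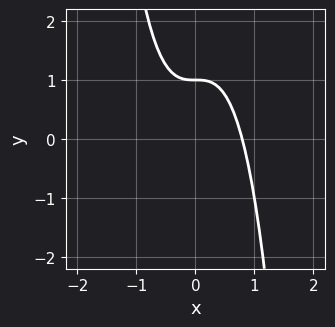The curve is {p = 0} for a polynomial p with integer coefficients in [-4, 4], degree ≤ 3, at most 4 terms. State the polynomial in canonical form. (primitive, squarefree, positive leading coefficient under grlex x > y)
deg p = 3.
Observable constraints: one y-axis crossing is at y = 1.
The integer polynomial consistent with all of this is the stated p.

2*x^3 + y - 1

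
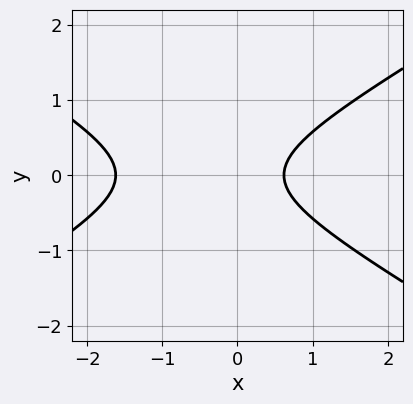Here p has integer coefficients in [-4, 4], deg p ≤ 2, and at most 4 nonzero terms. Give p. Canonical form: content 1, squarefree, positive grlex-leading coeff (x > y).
x^2 - 3*y^2 + x - 1

(a) The degree is 2 — the shape is more complex than any degree-1 curve.
(b) Symmetries: the y ↦ −y reflection is a symmetry, so y appears only in even powers.
(c) From the axis intercepts and sections: it misses every integer gridline on the y-axis.
(d) Solving for integer coefficients yields p as stated.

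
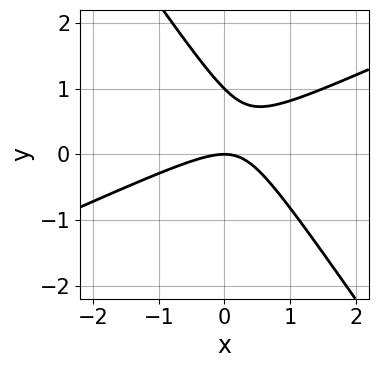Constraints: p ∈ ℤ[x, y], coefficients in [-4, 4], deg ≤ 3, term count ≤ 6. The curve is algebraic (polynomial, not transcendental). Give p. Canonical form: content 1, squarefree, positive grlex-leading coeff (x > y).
2*x^2 - 3*x*y - 3*y^2 + 3*y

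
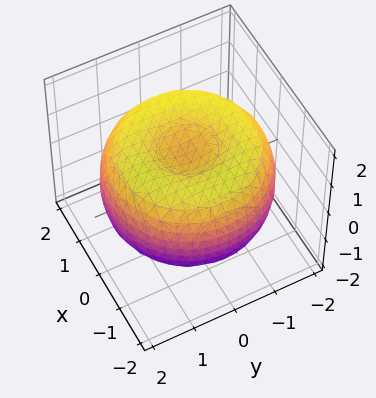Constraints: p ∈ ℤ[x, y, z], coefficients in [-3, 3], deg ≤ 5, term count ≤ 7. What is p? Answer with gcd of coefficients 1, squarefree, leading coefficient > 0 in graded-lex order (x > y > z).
First, degree: the shape is more complex than any degree-3 surface, so deg p = 4.
Next, by symmetry, every cross-section ⟂ z is a circle, so x, y appear only via x² + y².
Then, from the visible intercepts: a circular section at z = -1 has radius between 0 and 1.
Finally, together with the visible shape, these determine p as stated.

x^4 + 2*x^2*y^2 + y^4 - 3*x^2 - 3*y^2 + 3*z^2 - 2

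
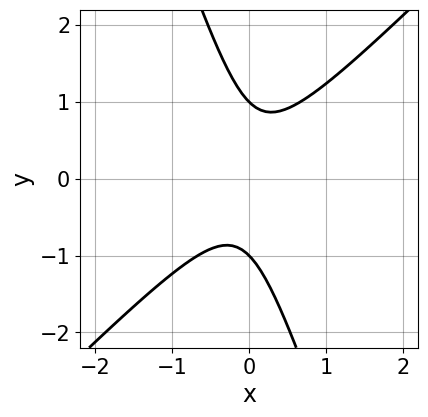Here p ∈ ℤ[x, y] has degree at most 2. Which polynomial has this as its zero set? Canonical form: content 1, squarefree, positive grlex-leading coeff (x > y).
3*x^2 - 2*x*y - y^2 + 1

1. Degree: no degree-1 curve has this shape, so deg p = 2.
2. Reading off the gridlines: among the integer gridlines, it crosses the y-axis at y ∈ {-1, 1}; the curve avoids every integer x-axis point in the box.
3. Fitting integer coefficients to these (and the overall shape) gives p.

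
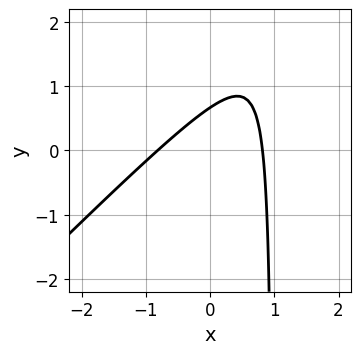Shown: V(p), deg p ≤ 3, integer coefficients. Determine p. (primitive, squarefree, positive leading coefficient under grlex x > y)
3*x^2 - 3*x*y + 3*y - 2

First, degree: the shape is more complex than any degree-1 curve, so deg p = 2.
Finally, putting this together gives p.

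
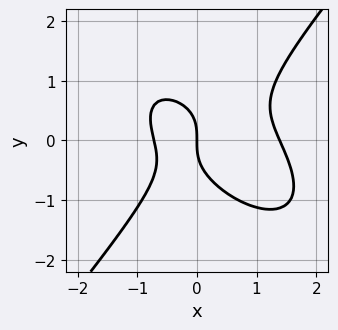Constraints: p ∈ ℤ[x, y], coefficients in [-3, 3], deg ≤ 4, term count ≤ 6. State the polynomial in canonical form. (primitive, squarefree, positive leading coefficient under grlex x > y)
1. Degree: the shape is more complex than any degree-2 curve, so deg p = 3.
2. Against the integer gridlines: it crosses the x-axis at the gridline x = 0; one y-axis crossing is at y = 0.
3. Putting this together gives p.

3*x^3 + 2*x^2*y - 3*y^3 - 2*x^2 - 3*x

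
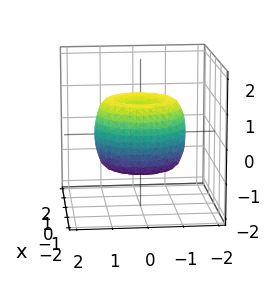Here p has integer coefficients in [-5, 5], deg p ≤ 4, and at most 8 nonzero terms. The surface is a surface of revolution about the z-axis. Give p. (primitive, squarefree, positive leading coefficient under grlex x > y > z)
2*x^4 + 4*x^2*y^2 + 2*y^4 - 3*x^2 - 3*y^2 + 2*z^2 - 1

1. deg p = 4. No degree-3 surface has this shape.
2. By symmetry, every cross-section ⟂ z is a circle, so x, y appear only via x² + y².
3. Against the integer gridlines: a circular section at z = -1 has radius between 0 and 1.
4. These observations pin down the coefficients.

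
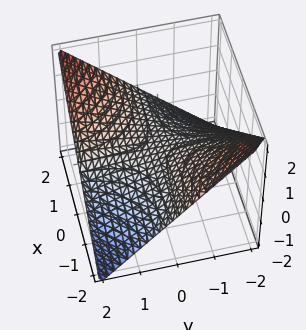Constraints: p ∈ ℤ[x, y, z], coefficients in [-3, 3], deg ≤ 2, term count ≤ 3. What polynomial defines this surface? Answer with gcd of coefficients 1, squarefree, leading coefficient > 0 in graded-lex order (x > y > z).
x*y - 2*z

(a) The degree is 2 — a saddle surface; a quadric.
(b) From the axis intercepts and sections: one z-axis crossing is at z = 0; the visible x-axis segment lies entirely on the surface; every point of the y-axis in the box is on the surface.
(c) Assembling these constraints gives the stated polynomial.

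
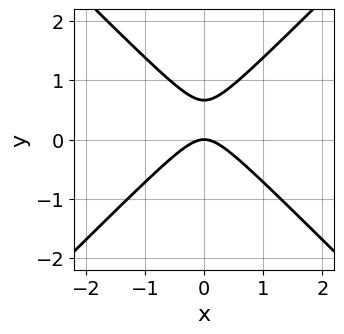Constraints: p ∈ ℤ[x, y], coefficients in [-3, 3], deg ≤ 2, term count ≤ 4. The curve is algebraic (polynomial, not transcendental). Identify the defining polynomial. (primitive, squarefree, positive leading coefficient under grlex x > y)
Degree: the shape is more complex than any degree-1 curve, so deg p = 2.
Symmetries: it's symmetric under x → −x, forcing even powers of x.
From the axis intercepts and sections: it meets the x-axis at x = 0 (among the integer gridlines); it crosses the y-axis at the gridline y = 0.
Matching integer coefficients to the picture gives p.

3*x^2 - 3*y^2 + 2*y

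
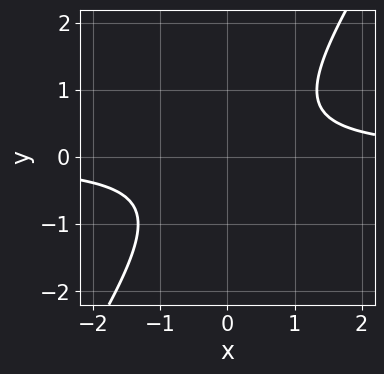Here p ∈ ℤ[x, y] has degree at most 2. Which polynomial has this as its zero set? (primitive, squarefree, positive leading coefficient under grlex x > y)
Degree: the shape is more complex than any degree-1 curve, so deg p = 2.
From the axis intercepts and sections: no x-intercept at any integer in the box; the curve avoids every integer y-axis point in the box.
Putting this together gives p.

3*x*y - 2*y^2 - 2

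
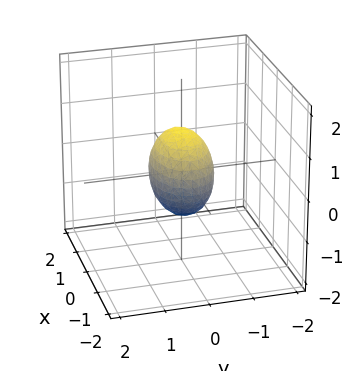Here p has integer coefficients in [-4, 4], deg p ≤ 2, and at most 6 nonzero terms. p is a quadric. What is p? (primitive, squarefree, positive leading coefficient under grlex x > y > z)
x^2 + 2*y^2 + z^2 - 1

The degree is 2 — bounded and convex; a quadric.
Symmetries: it's symmetric under x → −x, forcing even powers of x; it's symmetric under y → −y, forcing even powers of y; the z ↦ −z reflection is a symmetry, so z appears only in even powers.
Reading off the gridlines: the x-axis gridline crossings are at x ∈ {-1, 1}; the z-axis gridline crossings are at z ∈ {-1, 1}.
Putting this together gives p.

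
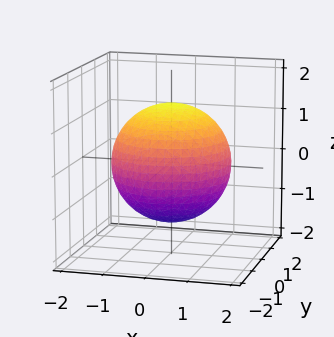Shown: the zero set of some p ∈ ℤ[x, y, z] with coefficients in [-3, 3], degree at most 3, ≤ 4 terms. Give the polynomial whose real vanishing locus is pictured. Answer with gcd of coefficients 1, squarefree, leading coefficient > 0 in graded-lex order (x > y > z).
(a) The degree is 2 — a closed, bounded, convex surface; a quadric.
(b) Symmetries: mirror symmetry z ↦ −z ⇒ only even powers of z; rotational symmetry about the z-axis ⇒ p depends on x, y only through x² + y².
(c) From the visible intercepts: a circular section at z = -1 has radius exactly 1.
(d) The integer polynomial consistent with all of this is the stated p.

x^2 + y^2 + z^2 - 2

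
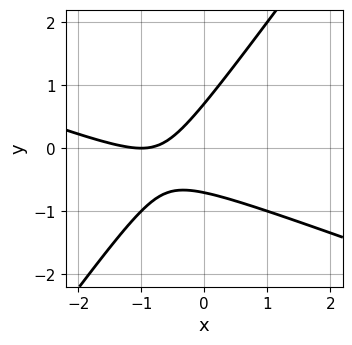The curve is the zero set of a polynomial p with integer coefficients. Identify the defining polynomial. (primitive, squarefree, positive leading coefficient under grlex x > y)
x^2 + 2*x*y - 2*y^2 + 2*x + 1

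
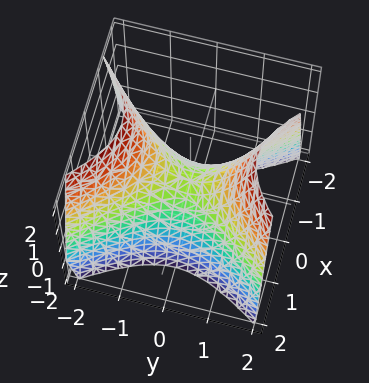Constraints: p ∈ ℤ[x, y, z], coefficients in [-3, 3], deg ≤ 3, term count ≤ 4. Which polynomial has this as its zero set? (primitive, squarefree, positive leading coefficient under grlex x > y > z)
Degree: a saddle surface; a quadric, so deg p = 2.
Symmetries: the x ↦ −x reflection is a symmetry, so x appears only in even powers; it's symmetric under y → −y, forcing even powers of y.
Against the integer gridlines: it crosses the x-axis at the gridline x = 0; it crosses the z-axis at the gridline z = 0; one y-axis crossing is at y = 0.
Solving for integer coefficients yields p as stated.

3*x^2 - 2*y^2 + 2*z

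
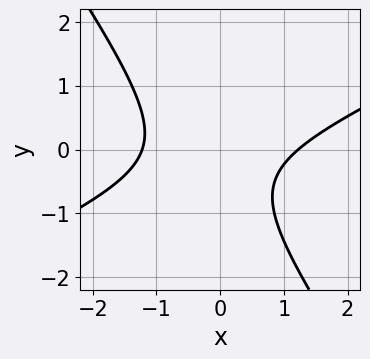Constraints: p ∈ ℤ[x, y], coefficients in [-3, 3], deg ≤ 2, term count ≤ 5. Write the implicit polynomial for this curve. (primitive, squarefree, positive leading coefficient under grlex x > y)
The degree is 2 — a generic line meets the curve in up to 2 points.
From the visible intercepts: it misses every integer gridline on the y-axis.
Solving for integer coefficients yields p as stated.

2*x^2 - 3*x*y - 3*y^2 - 2*y - 3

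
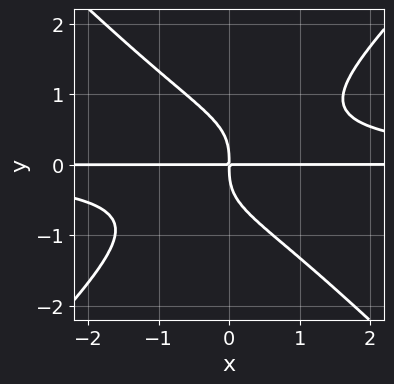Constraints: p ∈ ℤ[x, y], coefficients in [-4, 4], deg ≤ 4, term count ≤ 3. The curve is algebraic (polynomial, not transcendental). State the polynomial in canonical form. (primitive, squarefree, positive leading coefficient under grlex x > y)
x^2*y^2 - y^4 - x*y

(a) Degree: no degree-3 curve has this shape, so deg p = 4.
(b) From the visible intercepts: every point of the x-axis in the box is on the curve.
(c) Matching integer coefficients to the picture gives p.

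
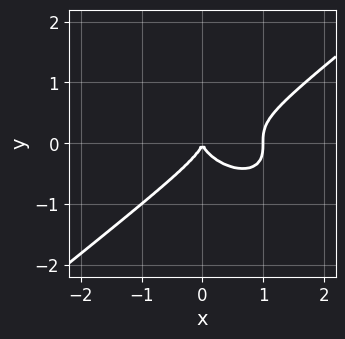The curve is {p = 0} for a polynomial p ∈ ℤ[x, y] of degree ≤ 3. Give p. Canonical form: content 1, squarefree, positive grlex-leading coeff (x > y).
(a) deg p = 3. The shape is more complex than any degree-2 curve.
(b) Against the integer gridlines: it meets the y-axis at y = 0 (among the integer gridlines); among the integer gridlines, it crosses the x-axis at x ∈ {0, 1}.
(c) Putting this together gives p.

x^3 - 2*y^3 - x^2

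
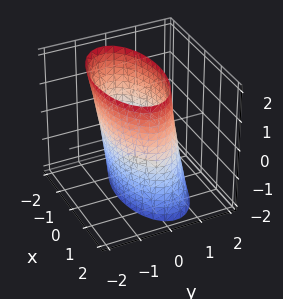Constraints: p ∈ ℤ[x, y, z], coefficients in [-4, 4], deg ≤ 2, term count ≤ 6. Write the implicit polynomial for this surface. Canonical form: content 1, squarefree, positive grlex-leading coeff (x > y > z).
x^2 + 3*y^2 + y*z - 3

(a) deg p = 2.
(b) Observable constraints: it misses every integer gridline on the z-axis; among the integer gridlines, it crosses the y-axis at y ∈ {-1, 1}.
(c) Fitting integer coefficients to these (and the overall shape) gives p.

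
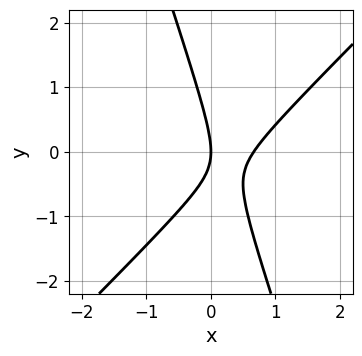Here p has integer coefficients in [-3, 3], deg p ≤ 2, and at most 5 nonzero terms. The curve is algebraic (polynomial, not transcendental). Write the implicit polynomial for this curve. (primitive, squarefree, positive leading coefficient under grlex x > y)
3*x^2 - 2*x*y - y^2 - 2*x

deg p = 2. No degree-1 curve has this shape.
Against the integer gridlines: one x-axis crossing is at x = 0; one y-axis crossing is at y = 0.
Together with the visible shape, these determine p as stated.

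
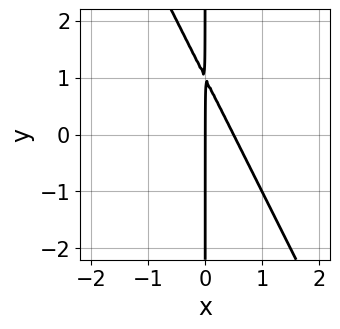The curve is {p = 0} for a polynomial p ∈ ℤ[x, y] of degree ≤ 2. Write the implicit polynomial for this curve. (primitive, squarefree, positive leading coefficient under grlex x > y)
2*x^2 + x*y - x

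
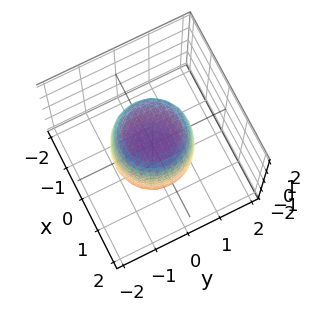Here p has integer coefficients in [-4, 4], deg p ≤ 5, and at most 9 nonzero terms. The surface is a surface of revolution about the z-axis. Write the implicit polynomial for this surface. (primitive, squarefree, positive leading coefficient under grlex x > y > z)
1. The degree is 4 — a generic line meets the surface in up to 4 points.
2. Symmetry: the z-axis is an axis of rotation, so x and y enter only as x² + y².
3. Reading off the gridlines: a circular section at z = 1 has radius exactly 1.
4. Together with the visible shape, these determine p as stated.

2*x^4 + 4*x^2*y^2 + 2*y^4 - x^2 - y^2 + z^2 - 2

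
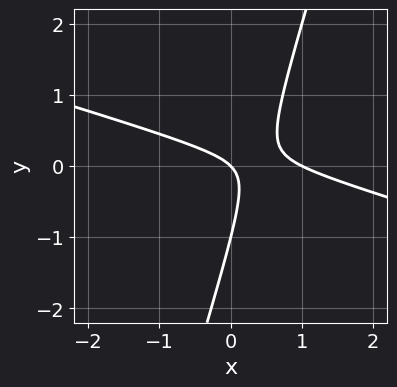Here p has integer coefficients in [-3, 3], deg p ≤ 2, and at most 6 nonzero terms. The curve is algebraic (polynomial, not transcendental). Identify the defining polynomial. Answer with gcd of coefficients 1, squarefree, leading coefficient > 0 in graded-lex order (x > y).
x^2 + 3*x*y - y^2 - x - y

deg p = 2. The shape is more complex than any degree-1 curve.
From the visible intercepts: among the integer gridlines, it crosses the x-axis at x ∈ {0, 1}; the y-axis gridline crossings are at y ∈ {-1, 0}.
Matching integer coefficients to the picture gives p.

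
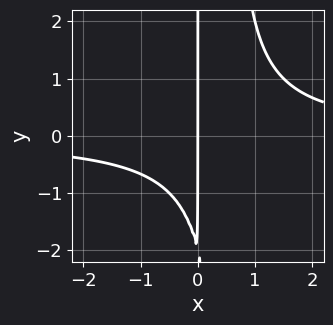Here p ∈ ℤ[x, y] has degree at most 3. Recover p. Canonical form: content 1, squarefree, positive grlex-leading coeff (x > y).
2*x^2*y - x*y - 2*x

First, degree: a generic line meets the curve in up to 3 points, so deg p = 3.
Then, reading off the gridlines: it crosses the x-axis at the gridline x = 0; every point of the y-axis in the box is on the curve.
Finally, solving for integer coefficients yields p as stated.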